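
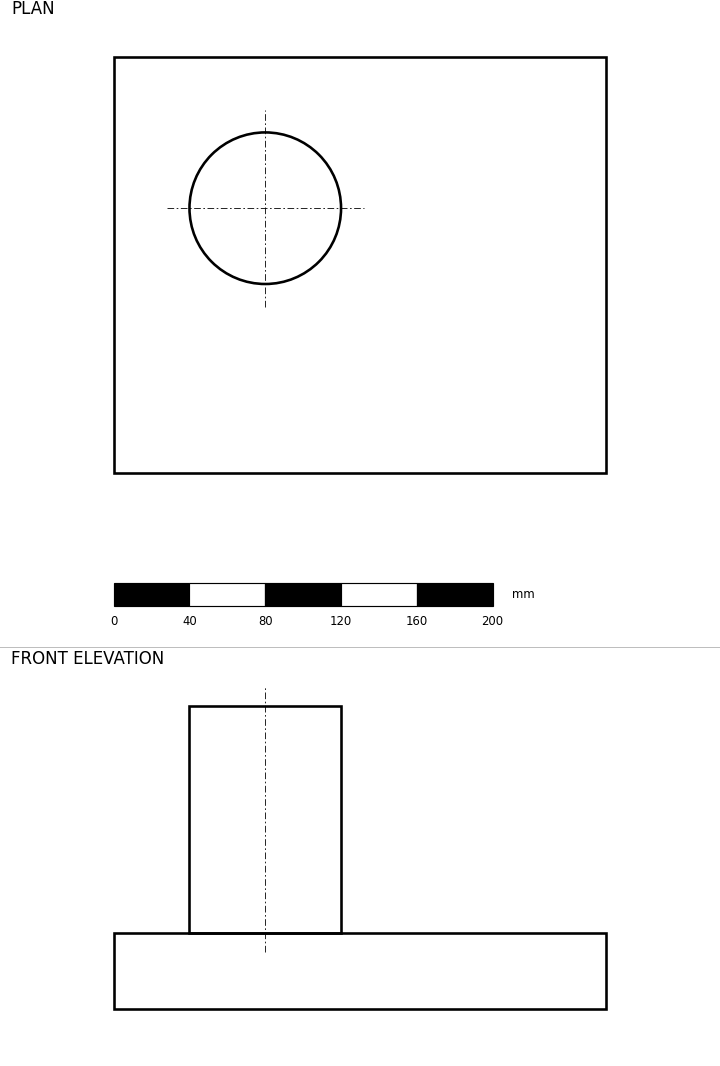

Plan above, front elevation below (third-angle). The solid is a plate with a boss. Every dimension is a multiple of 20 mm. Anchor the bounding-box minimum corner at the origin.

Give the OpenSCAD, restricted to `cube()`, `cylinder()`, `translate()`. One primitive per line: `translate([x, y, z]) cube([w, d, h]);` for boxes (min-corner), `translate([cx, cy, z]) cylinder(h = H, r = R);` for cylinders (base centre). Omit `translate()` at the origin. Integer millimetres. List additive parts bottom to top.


cube([260, 220, 40]);
translate([80, 140, 40]) cylinder(h = 120, r = 40);


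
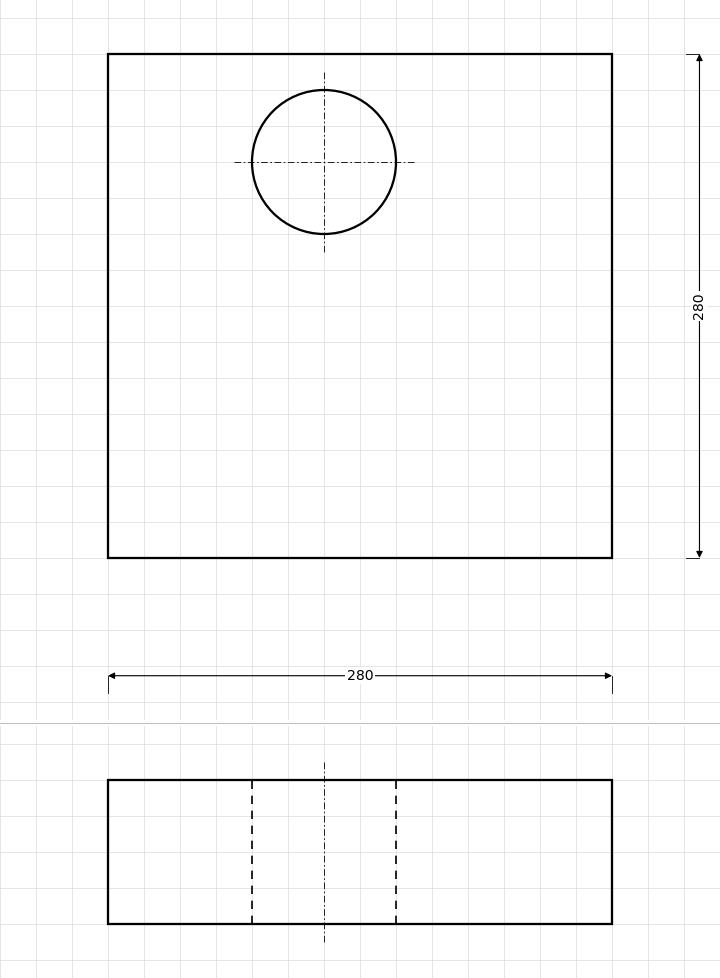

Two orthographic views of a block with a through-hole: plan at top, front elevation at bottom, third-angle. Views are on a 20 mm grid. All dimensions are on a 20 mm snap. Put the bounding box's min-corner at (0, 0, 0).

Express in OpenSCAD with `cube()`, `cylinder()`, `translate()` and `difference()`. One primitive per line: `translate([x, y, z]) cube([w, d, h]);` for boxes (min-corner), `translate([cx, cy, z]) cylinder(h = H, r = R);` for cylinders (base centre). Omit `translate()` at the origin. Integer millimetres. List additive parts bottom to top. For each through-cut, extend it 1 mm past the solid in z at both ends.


difference() {
  cube([280, 280, 80]);
  translate([120, 220, -1]) cylinder(h = 82, r = 40);
}


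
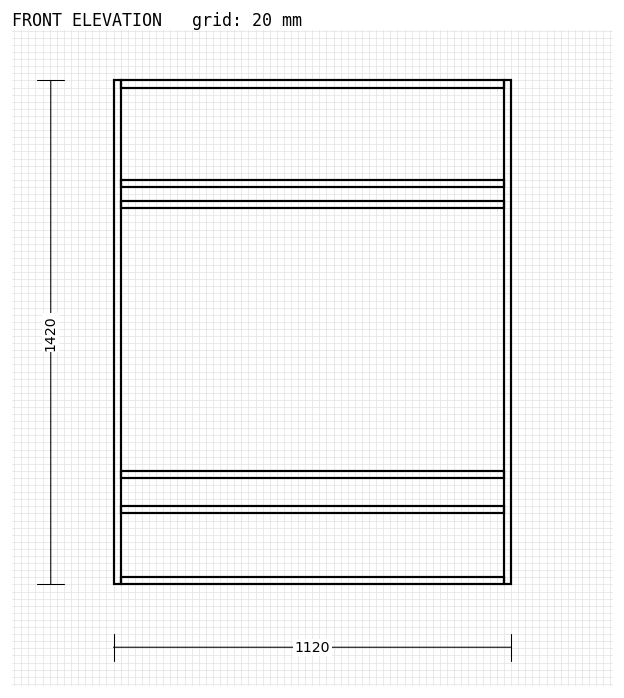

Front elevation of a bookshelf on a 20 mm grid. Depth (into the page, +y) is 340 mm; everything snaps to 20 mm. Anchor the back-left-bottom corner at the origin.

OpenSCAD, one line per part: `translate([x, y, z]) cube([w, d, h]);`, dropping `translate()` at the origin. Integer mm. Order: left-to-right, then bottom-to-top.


cube([20, 340, 1420]);
translate([20, 0, 0]) cube([1080, 340, 20]);
translate([20, 0, 200]) cube([1080, 340, 20]);
translate([20, 0, 300]) cube([1080, 340, 20]);
translate([20, 0, 1060]) cube([1080, 340, 20]);
translate([20, 0, 1120]) cube([1080, 340, 20]);
translate([20, 0, 1400]) cube([1080, 340, 20]);
translate([1100, 0, 0]) cube([20, 340, 1420]);


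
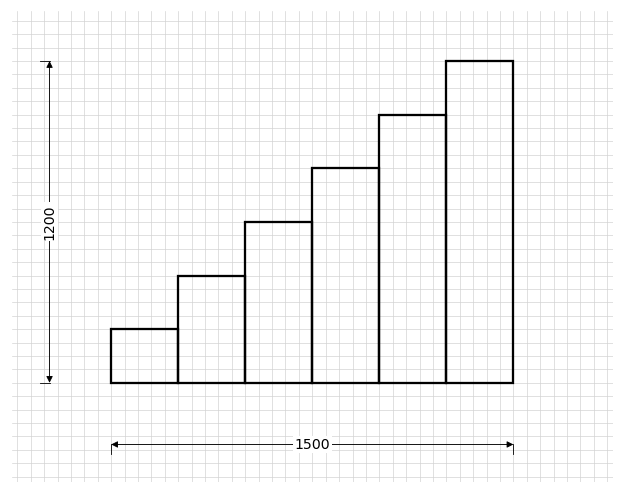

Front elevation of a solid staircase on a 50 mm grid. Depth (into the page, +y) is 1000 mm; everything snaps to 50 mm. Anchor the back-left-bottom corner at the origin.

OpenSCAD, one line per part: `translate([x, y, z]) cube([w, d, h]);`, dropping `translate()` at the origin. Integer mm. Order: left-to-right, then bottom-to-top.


cube([250, 1000, 200]);
translate([250, 0, 0]) cube([250, 1000, 400]);
translate([500, 0, 0]) cube([250, 1000, 600]);
translate([750, 0, 0]) cube([250, 1000, 800]);
translate([1000, 0, 0]) cube([250, 1000, 1000]);
translate([1250, 0, 0]) cube([250, 1000, 1200]);


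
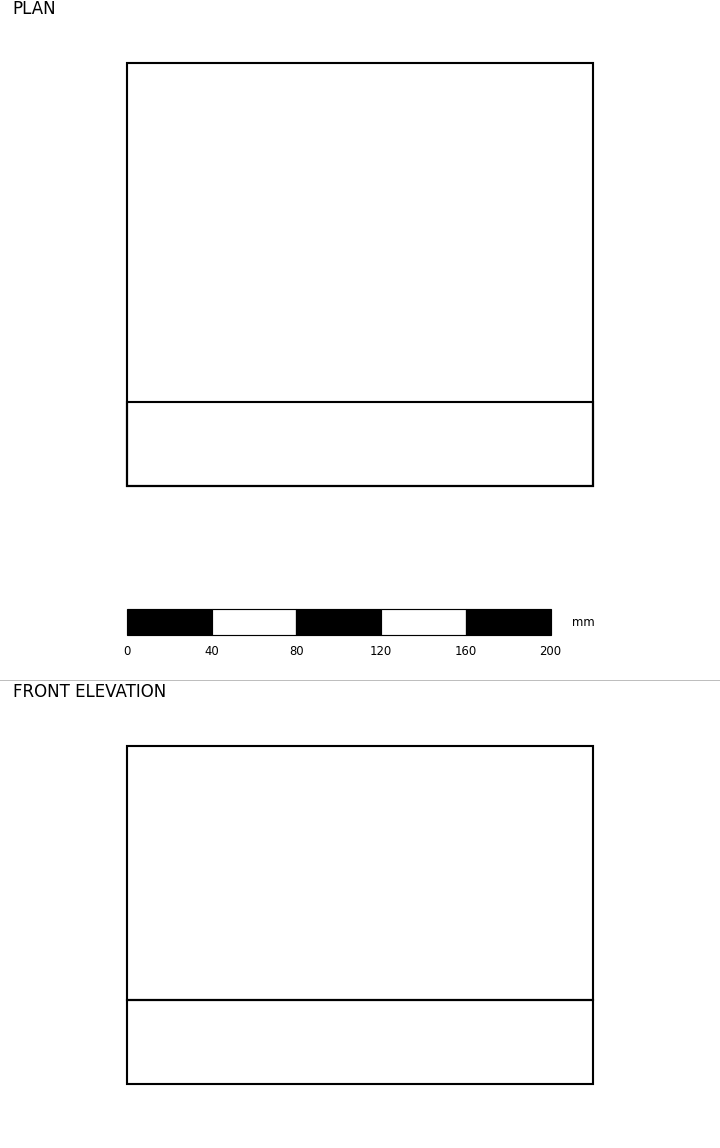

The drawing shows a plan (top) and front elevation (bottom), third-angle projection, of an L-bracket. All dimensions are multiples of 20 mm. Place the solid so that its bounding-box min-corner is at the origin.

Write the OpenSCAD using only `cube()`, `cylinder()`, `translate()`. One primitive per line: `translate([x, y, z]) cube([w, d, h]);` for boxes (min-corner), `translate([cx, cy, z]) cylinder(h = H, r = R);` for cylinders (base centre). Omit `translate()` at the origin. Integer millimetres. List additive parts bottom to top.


cube([220, 200, 40]);
translate([0, 0, 40]) cube([220, 40, 120]);


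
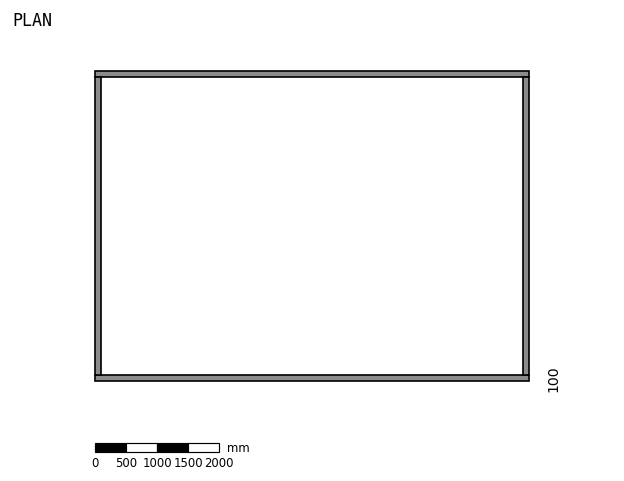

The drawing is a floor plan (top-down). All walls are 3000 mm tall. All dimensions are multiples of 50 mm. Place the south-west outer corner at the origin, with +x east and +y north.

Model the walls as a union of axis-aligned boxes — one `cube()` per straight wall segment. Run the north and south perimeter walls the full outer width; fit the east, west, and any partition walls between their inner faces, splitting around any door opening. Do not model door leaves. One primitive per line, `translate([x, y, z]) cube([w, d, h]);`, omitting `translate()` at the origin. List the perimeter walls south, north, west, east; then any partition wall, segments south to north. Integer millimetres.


cube([7000, 100, 3000]);
translate([0, 4900, 0]) cube([7000, 100, 3000]);
translate([0, 100, 0]) cube([100, 4800, 3000]);
translate([6900, 100, 0]) cube([100, 4800, 3000]);


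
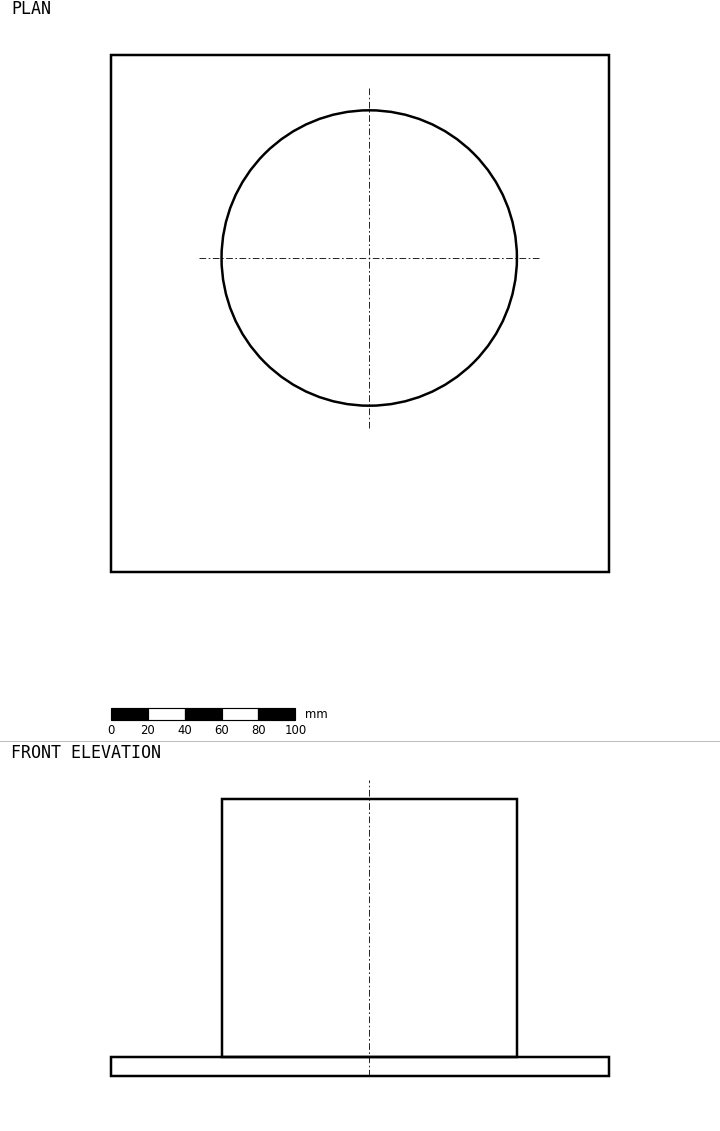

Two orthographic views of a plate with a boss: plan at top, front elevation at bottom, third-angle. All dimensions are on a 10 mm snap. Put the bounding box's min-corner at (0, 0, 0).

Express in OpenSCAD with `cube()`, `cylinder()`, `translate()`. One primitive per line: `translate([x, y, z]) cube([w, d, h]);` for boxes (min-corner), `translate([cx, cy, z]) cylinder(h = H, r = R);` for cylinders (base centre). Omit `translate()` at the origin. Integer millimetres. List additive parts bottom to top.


cube([270, 280, 10]);
translate([140, 170, 10]) cylinder(h = 140, r = 80);


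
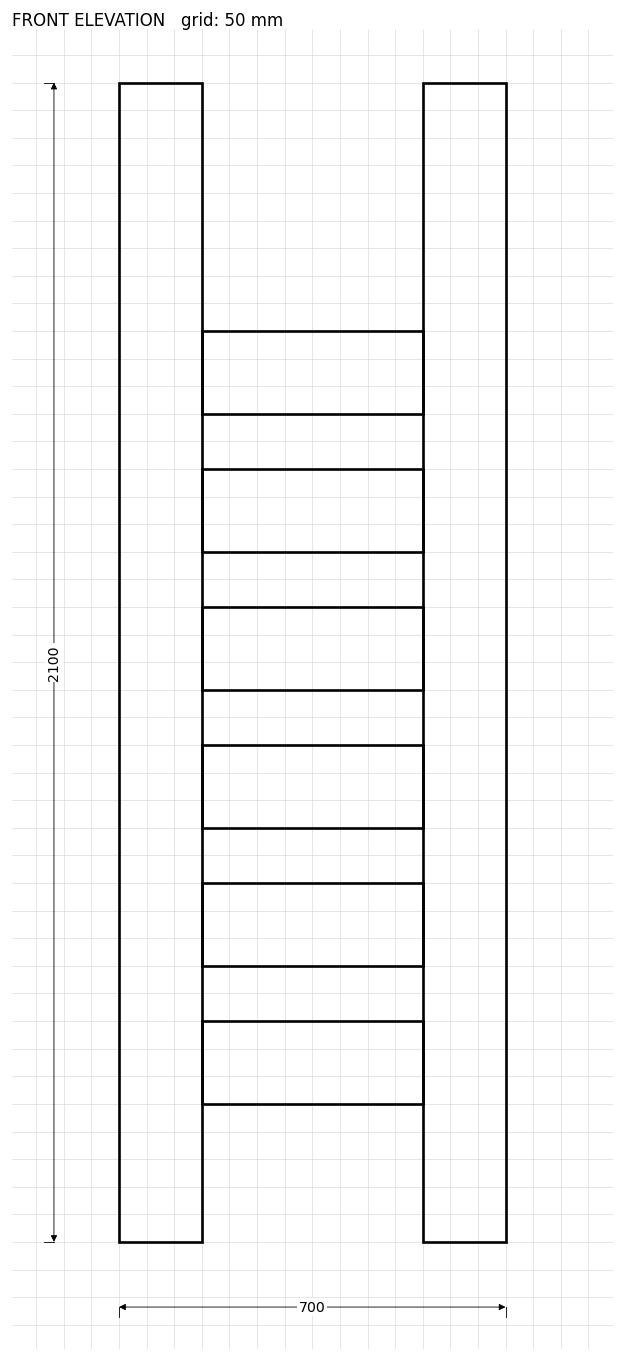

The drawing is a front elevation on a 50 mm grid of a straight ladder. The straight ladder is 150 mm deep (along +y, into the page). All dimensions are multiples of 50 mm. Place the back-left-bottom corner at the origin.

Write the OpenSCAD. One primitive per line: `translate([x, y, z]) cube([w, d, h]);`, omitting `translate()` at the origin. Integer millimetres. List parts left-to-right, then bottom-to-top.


cube([150, 150, 2100]);
translate([150, 0, 250]) cube([400, 150, 150]);
translate([150, 0, 500]) cube([400, 150, 150]);
translate([150, 0, 750]) cube([400, 150, 150]);
translate([150, 0, 1000]) cube([400, 150, 150]);
translate([150, 0, 1250]) cube([400, 150, 150]);
translate([150, 0, 1500]) cube([400, 150, 150]);
translate([550, 0, 0]) cube([150, 150, 2100]);


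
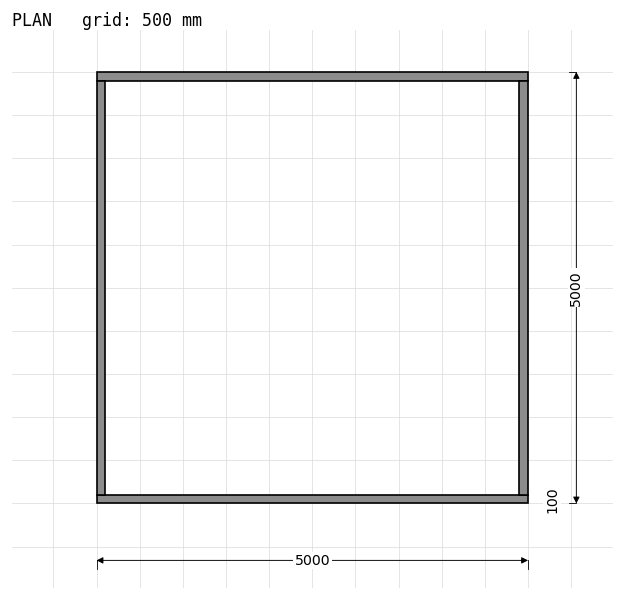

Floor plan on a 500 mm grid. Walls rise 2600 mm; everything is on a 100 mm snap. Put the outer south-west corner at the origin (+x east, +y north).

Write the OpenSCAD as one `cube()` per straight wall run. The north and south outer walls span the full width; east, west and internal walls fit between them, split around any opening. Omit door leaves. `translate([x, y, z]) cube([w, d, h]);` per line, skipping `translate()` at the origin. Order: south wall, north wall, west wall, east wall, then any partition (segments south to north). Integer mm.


cube([5000, 100, 2600]);
translate([0, 4900, 0]) cube([5000, 100, 2600]);
translate([0, 100, 0]) cube([100, 4800, 2600]);
translate([4900, 100, 0]) cube([100, 4800, 2600]);


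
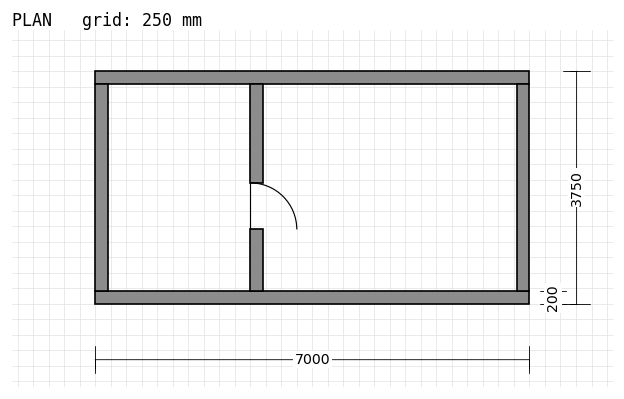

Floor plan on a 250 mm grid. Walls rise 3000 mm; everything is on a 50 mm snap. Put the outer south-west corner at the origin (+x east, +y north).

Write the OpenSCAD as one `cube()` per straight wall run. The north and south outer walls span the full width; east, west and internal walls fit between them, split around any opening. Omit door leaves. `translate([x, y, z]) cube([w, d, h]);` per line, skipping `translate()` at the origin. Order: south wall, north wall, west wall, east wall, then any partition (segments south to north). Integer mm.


cube([7000, 200, 3000]);
translate([0, 3550, 0]) cube([7000, 200, 3000]);
translate([0, 200, 0]) cube([200, 3350, 3000]);
translate([6800, 200, 0]) cube([200, 3350, 3000]);
translate([2500, 200, 0]) cube([200, 1000, 3000]);
translate([2500, 1950, 0]) cube([200, 1600, 3000]);


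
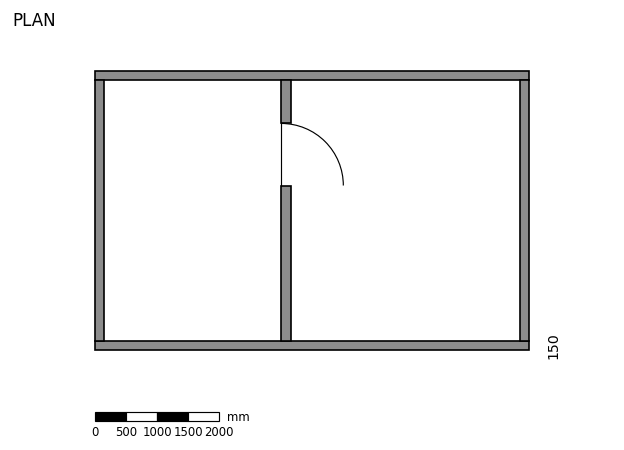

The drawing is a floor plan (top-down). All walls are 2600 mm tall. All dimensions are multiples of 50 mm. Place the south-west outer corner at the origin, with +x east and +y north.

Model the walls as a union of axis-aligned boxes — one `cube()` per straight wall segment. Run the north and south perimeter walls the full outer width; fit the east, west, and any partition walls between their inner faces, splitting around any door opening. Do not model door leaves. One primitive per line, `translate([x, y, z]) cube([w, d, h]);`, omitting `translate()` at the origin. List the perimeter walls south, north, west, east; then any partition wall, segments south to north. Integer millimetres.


cube([7000, 150, 2600]);
translate([0, 4350, 0]) cube([7000, 150, 2600]);
translate([0, 150, 0]) cube([150, 4200, 2600]);
translate([6850, 150, 0]) cube([150, 4200, 2600]);
translate([3000, 150, 0]) cube([150, 2500, 2600]);
translate([3000, 3650, 0]) cube([150, 700, 2600]);


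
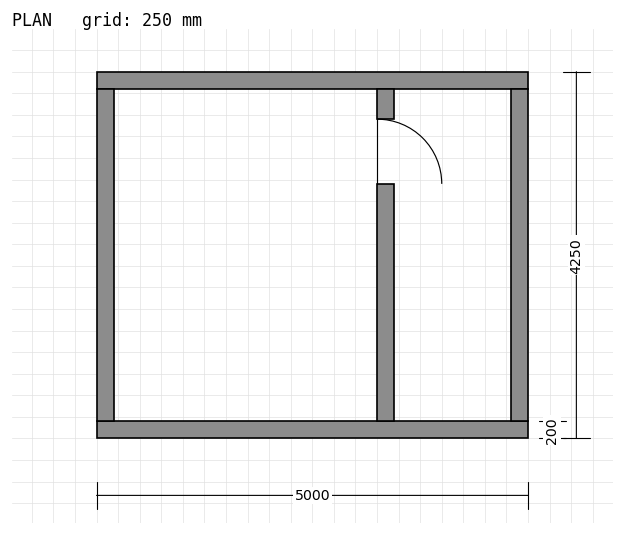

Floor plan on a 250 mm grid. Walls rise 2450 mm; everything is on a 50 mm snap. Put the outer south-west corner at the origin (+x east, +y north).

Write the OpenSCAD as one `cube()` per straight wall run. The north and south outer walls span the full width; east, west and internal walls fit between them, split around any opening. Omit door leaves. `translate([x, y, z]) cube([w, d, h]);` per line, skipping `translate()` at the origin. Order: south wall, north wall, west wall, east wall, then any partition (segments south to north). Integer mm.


cube([5000, 200, 2450]);
translate([0, 4050, 0]) cube([5000, 200, 2450]);
translate([0, 200, 0]) cube([200, 3850, 2450]);
translate([4800, 200, 0]) cube([200, 3850, 2450]);
translate([3250, 200, 0]) cube([200, 2750, 2450]);
translate([3250, 3700, 0]) cube([200, 350, 2450]);


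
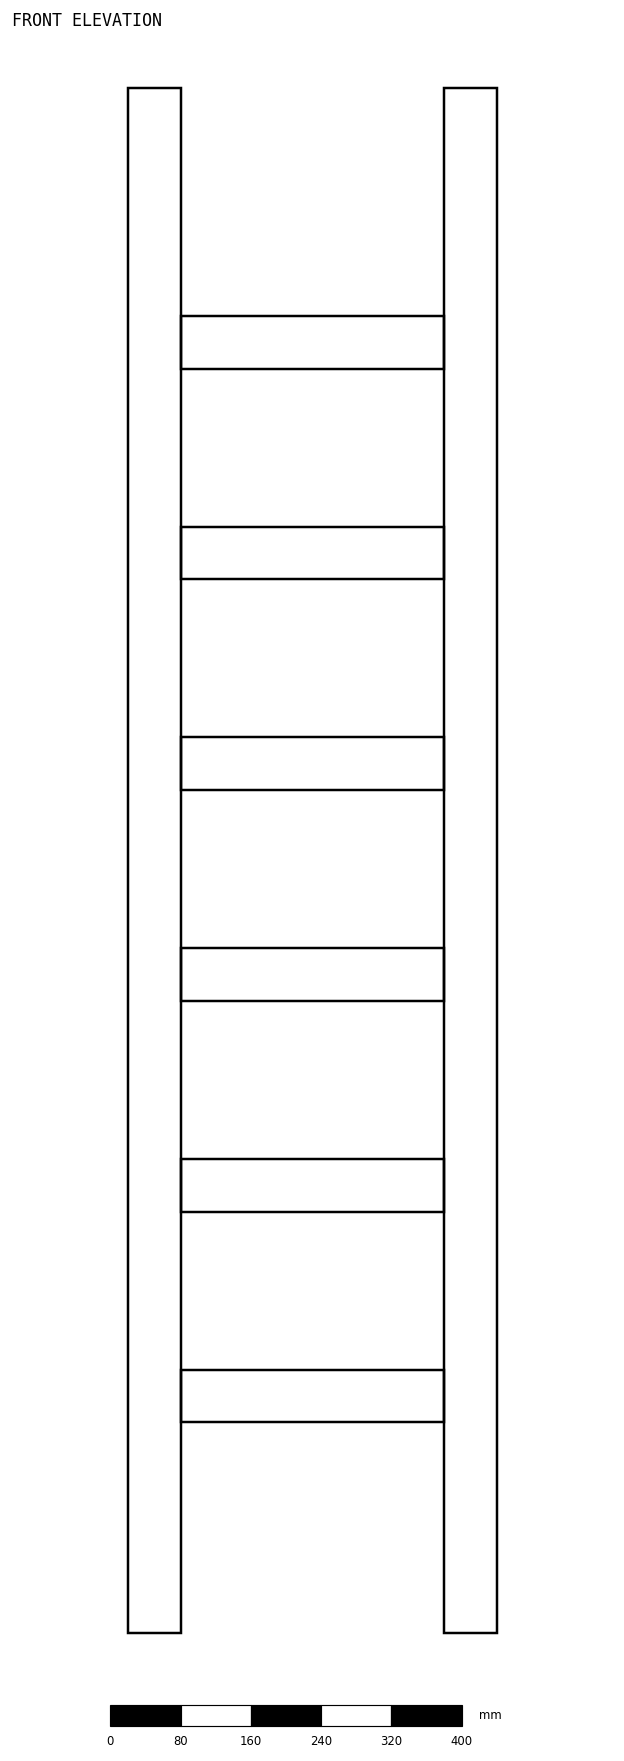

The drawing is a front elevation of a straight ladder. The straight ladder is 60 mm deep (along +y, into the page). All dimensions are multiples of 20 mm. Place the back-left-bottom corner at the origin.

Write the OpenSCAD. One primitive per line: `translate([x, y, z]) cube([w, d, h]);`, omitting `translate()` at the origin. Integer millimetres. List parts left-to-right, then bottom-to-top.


cube([60, 60, 1760]);
translate([60, 0, 240]) cube([300, 60, 60]);
translate([60, 0, 480]) cube([300, 60, 60]);
translate([60, 0, 720]) cube([300, 60, 60]);
translate([60, 0, 960]) cube([300, 60, 60]);
translate([60, 0, 1200]) cube([300, 60, 60]);
translate([60, 0, 1440]) cube([300, 60, 60]);
translate([360, 0, 0]) cube([60, 60, 1760]);


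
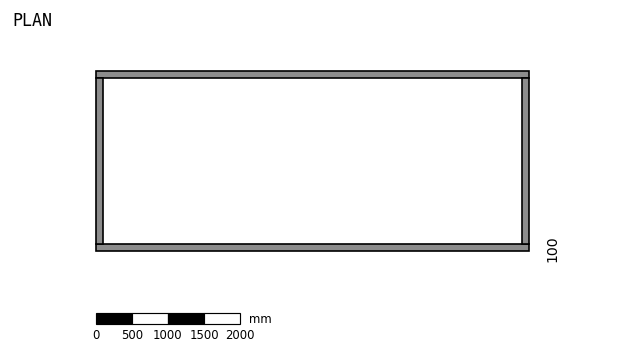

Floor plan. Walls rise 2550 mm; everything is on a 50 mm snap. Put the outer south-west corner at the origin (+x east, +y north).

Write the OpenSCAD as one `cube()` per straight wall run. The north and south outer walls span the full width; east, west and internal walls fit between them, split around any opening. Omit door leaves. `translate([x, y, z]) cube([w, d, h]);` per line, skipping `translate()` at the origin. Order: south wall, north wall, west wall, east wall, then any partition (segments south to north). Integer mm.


cube([6000, 100, 2550]);
translate([0, 2400, 0]) cube([6000, 100, 2550]);
translate([0, 100, 0]) cube([100, 2300, 2550]);
translate([5900, 100, 0]) cube([100, 2300, 2550]);


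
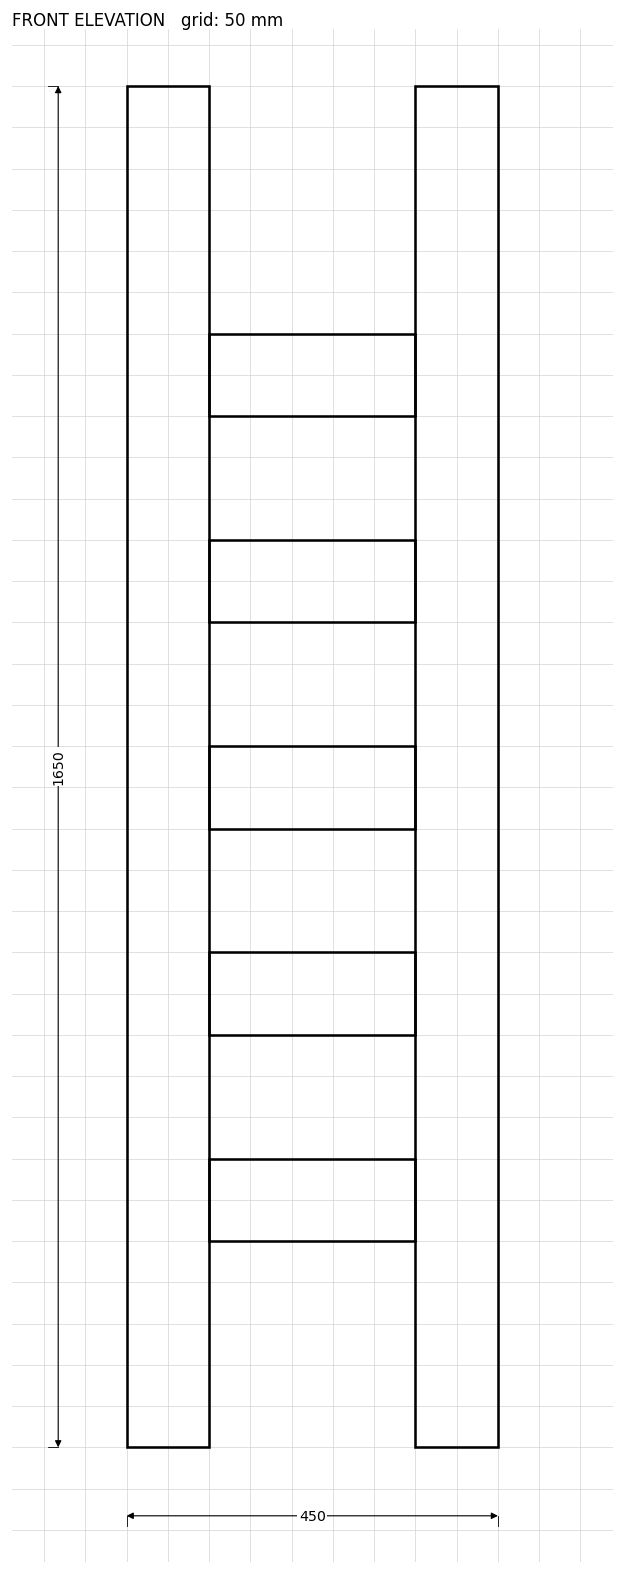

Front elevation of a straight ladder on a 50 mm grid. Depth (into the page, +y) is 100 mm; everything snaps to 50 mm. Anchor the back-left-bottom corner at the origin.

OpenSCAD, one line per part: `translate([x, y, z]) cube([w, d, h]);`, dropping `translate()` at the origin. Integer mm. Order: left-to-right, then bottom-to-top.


cube([100, 100, 1650]);
translate([100, 0, 250]) cube([250, 100, 100]);
translate([100, 0, 500]) cube([250, 100, 100]);
translate([100, 0, 750]) cube([250, 100, 100]);
translate([100, 0, 1000]) cube([250, 100, 100]);
translate([100, 0, 1250]) cube([250, 100, 100]);
translate([350, 0, 0]) cube([100, 100, 1650]);


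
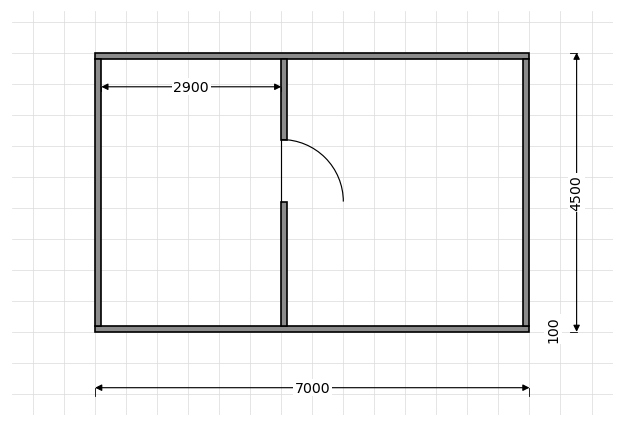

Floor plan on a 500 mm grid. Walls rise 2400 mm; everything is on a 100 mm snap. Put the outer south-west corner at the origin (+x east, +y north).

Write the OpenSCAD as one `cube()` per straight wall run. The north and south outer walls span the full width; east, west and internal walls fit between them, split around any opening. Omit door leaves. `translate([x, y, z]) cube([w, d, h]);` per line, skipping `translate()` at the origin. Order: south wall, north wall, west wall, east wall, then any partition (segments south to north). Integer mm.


cube([7000, 100, 2400]);
translate([0, 4400, 0]) cube([7000, 100, 2400]);
translate([0, 100, 0]) cube([100, 4300, 2400]);
translate([6900, 100, 0]) cube([100, 4300, 2400]);
translate([3000, 100, 0]) cube([100, 2000, 2400]);
translate([3000, 3100, 0]) cube([100, 1300, 2400]);


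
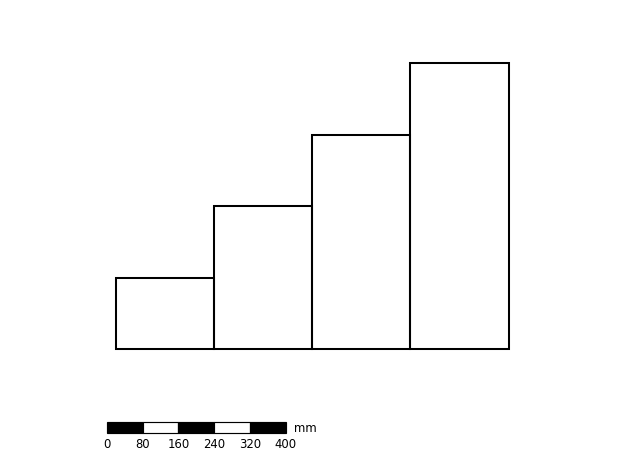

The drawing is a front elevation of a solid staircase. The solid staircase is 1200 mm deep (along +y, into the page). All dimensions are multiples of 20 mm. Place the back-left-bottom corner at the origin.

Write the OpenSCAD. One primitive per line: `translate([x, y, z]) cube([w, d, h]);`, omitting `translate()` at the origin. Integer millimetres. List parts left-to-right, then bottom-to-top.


cube([220, 1200, 160]);
translate([220, 0, 0]) cube([220, 1200, 320]);
translate([440, 0, 0]) cube([220, 1200, 480]);
translate([660, 0, 0]) cube([220, 1200, 640]);


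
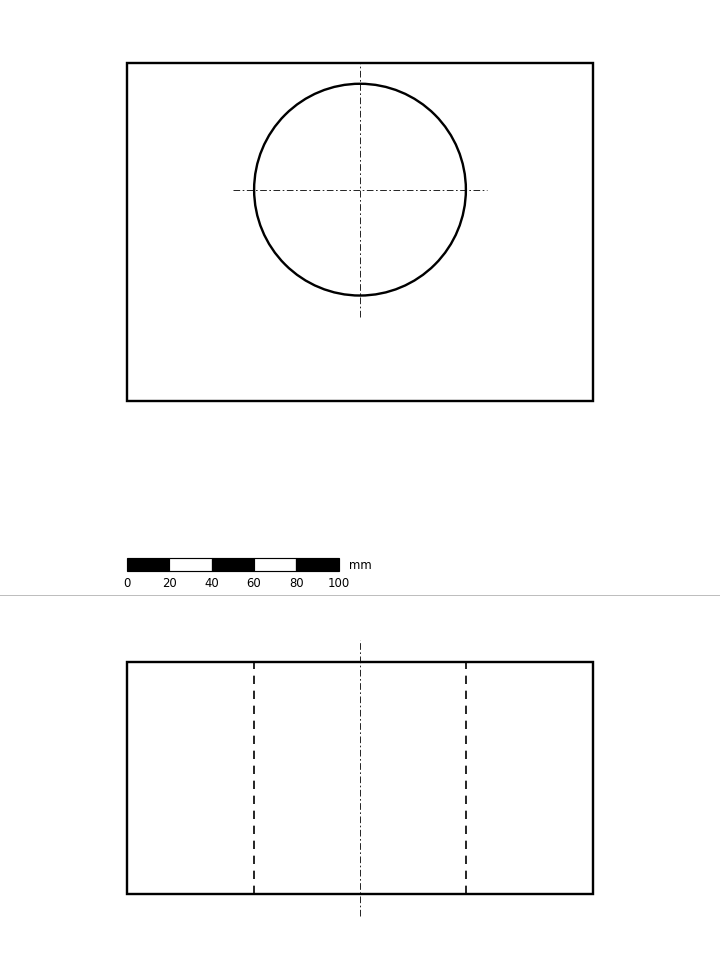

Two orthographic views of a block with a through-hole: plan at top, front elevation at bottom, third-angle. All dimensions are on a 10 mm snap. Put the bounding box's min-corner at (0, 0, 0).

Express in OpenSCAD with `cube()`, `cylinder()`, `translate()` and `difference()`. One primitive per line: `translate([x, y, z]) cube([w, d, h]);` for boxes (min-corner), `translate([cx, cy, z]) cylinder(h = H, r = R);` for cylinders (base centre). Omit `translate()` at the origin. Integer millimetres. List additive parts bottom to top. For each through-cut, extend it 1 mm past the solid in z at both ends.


difference() {
  cube([220, 160, 110]);
  translate([110, 100, -1]) cylinder(h = 112, r = 50);
}


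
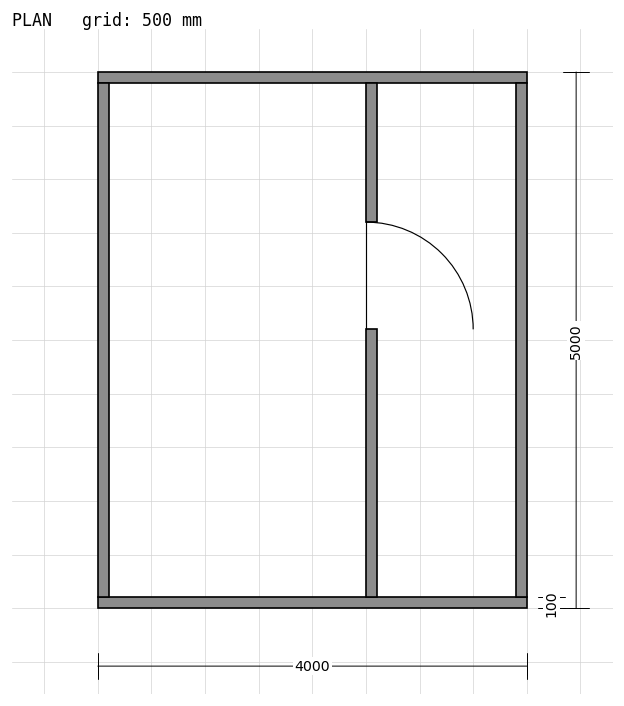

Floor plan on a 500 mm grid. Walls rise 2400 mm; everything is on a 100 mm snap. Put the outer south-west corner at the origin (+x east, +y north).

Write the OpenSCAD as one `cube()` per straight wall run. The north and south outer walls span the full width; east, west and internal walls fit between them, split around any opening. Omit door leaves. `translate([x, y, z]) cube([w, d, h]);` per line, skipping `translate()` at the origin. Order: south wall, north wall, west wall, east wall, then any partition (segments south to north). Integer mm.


cube([4000, 100, 2400]);
translate([0, 4900, 0]) cube([4000, 100, 2400]);
translate([0, 100, 0]) cube([100, 4800, 2400]);
translate([3900, 100, 0]) cube([100, 4800, 2400]);
translate([2500, 100, 0]) cube([100, 2500, 2400]);
translate([2500, 3600, 0]) cube([100, 1300, 2400]);


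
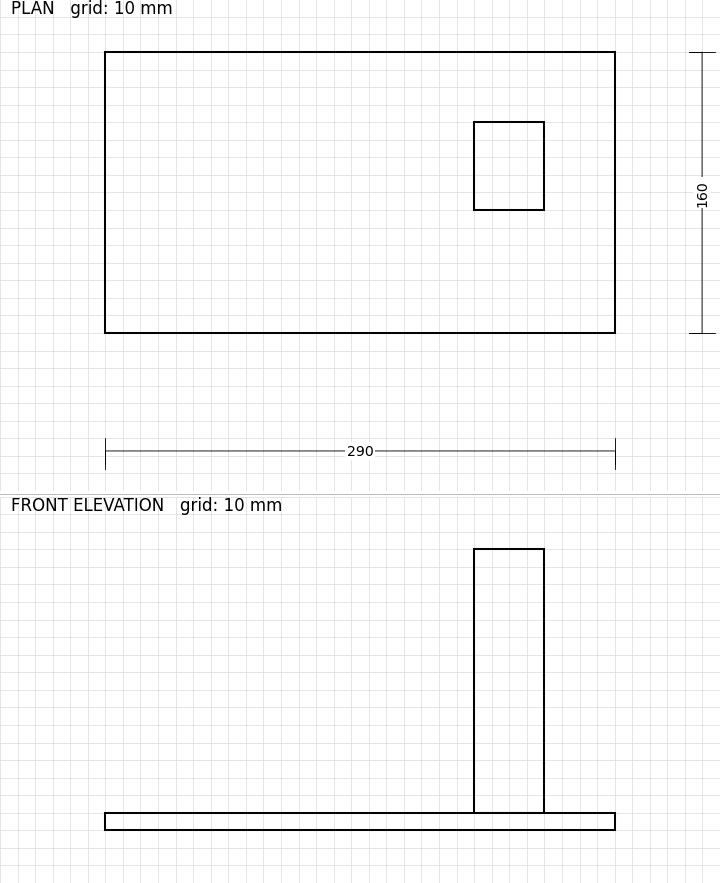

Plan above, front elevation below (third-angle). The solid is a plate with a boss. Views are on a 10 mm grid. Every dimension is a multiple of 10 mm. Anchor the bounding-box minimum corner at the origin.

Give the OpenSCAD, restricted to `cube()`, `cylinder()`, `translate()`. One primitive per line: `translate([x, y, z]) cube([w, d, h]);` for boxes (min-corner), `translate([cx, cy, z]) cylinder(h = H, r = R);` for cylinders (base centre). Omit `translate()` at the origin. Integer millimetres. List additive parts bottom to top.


cube([290, 160, 10]);
translate([210, 70, 10]) cube([40, 50, 150]);


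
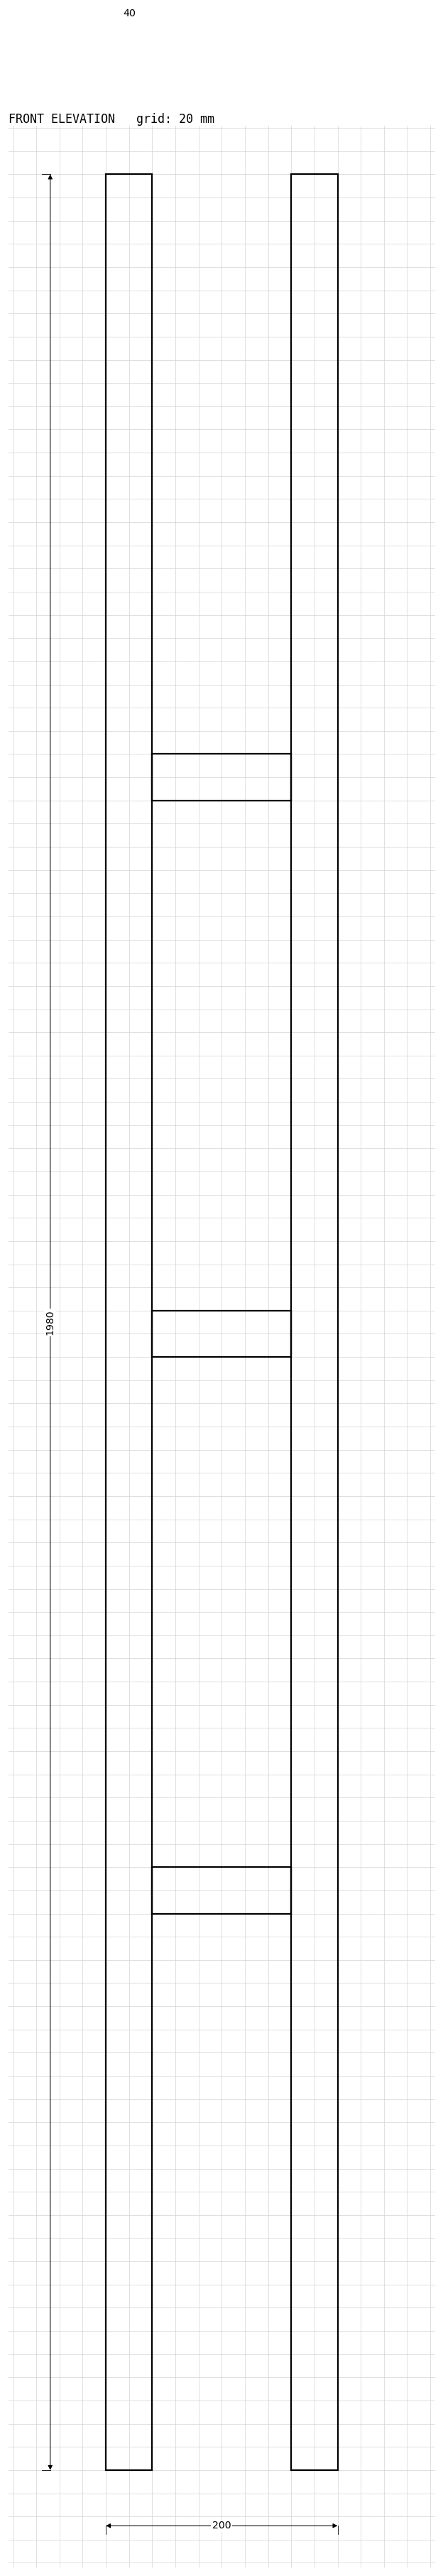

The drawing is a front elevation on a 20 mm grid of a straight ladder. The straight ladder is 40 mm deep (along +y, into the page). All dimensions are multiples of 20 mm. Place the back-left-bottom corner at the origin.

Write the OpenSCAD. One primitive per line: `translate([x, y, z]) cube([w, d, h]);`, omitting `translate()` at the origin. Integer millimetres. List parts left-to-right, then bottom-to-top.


cube([40, 40, 1980]);
translate([40, 0, 480]) cube([120, 40, 40]);
translate([40, 0, 960]) cube([120, 40, 40]);
translate([40, 0, 1440]) cube([120, 40, 40]);
translate([160, 0, 0]) cube([40, 40, 1980]);


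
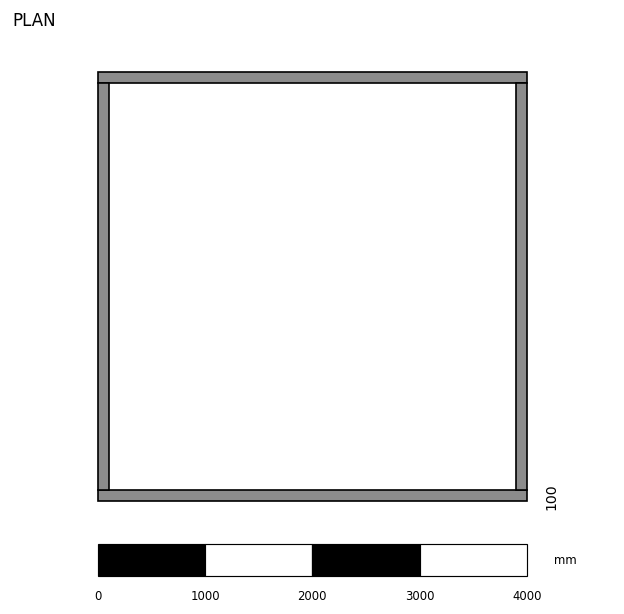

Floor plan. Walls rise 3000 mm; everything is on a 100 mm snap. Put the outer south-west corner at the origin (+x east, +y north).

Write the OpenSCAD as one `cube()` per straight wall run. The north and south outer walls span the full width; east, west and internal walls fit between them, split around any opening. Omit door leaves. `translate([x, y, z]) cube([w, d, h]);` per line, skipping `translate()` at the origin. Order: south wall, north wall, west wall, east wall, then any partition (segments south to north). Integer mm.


cube([4000, 100, 3000]);
translate([0, 3900, 0]) cube([4000, 100, 3000]);
translate([0, 100, 0]) cube([100, 3800, 3000]);
translate([3900, 100, 0]) cube([100, 3800, 3000]);


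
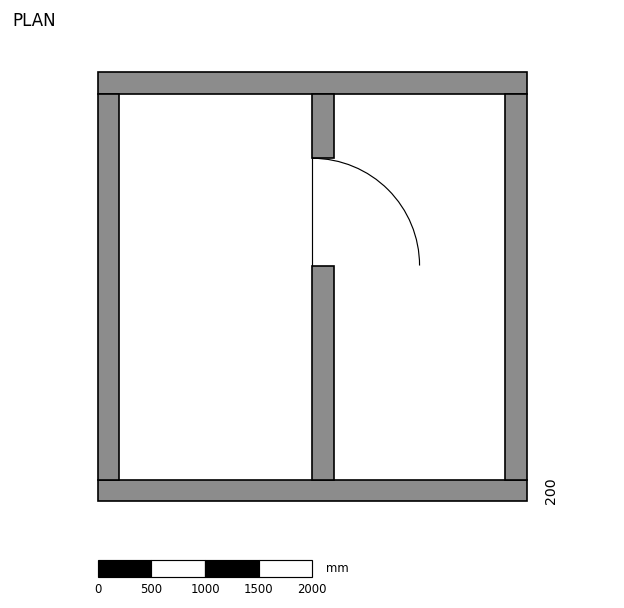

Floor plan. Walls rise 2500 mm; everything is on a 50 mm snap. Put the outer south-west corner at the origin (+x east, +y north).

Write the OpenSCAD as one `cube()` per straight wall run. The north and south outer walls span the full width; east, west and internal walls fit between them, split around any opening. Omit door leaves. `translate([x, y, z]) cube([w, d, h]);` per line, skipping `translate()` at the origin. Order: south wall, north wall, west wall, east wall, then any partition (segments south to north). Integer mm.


cube([4000, 200, 2500]);
translate([0, 3800, 0]) cube([4000, 200, 2500]);
translate([0, 200, 0]) cube([200, 3600, 2500]);
translate([3800, 200, 0]) cube([200, 3600, 2500]);
translate([2000, 200, 0]) cube([200, 2000, 2500]);
translate([2000, 3200, 0]) cube([200, 600, 2500]);


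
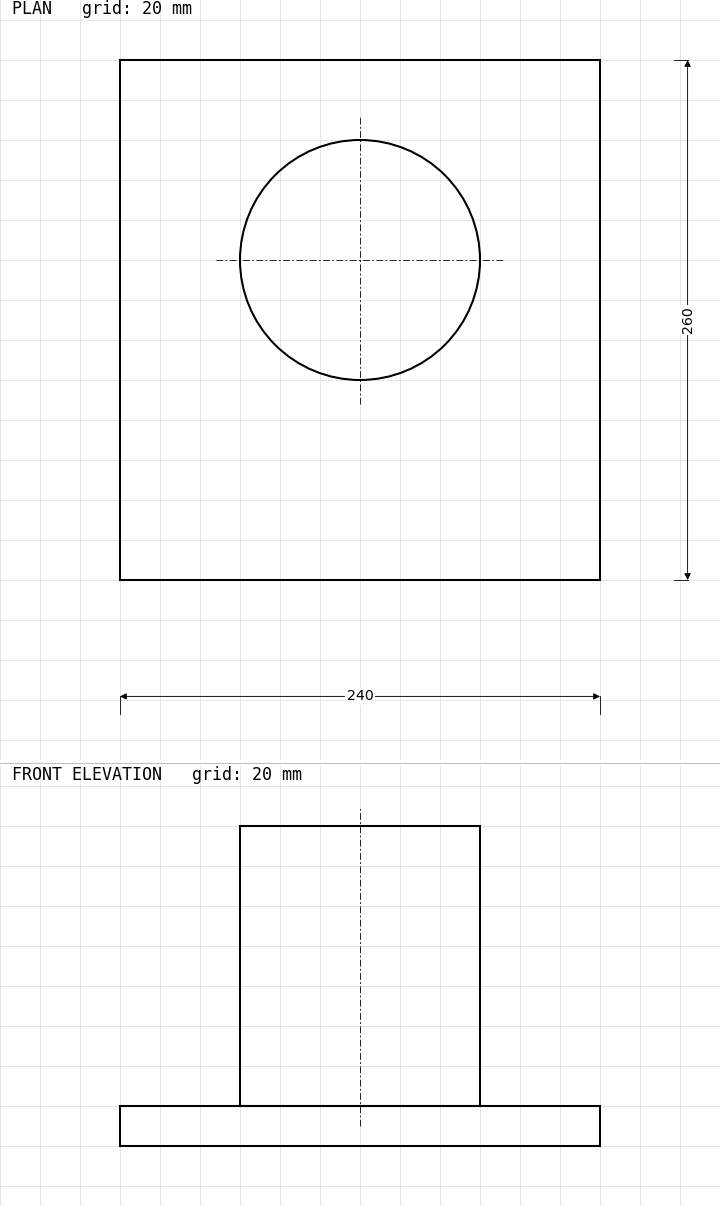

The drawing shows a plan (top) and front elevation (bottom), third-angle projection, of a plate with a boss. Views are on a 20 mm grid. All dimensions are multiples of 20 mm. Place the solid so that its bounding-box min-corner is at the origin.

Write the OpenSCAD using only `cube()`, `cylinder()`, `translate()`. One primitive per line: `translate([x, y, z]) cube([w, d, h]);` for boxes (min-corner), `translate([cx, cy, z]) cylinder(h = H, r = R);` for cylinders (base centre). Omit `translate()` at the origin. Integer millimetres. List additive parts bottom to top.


cube([240, 260, 20]);
translate([120, 160, 20]) cylinder(h = 140, r = 60);


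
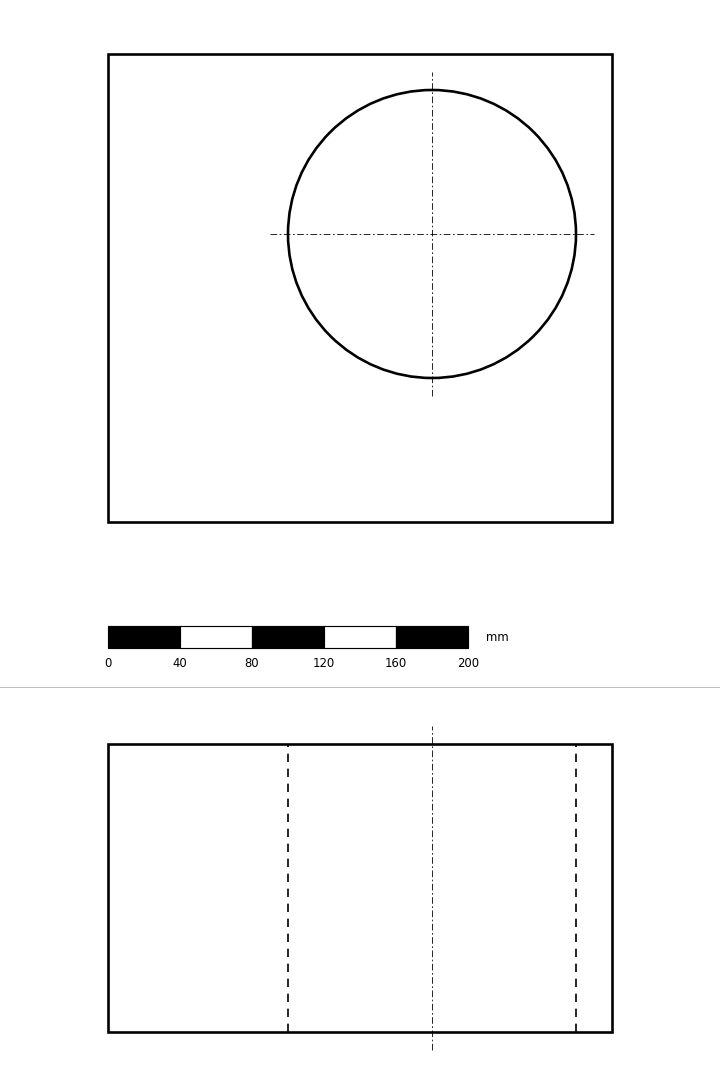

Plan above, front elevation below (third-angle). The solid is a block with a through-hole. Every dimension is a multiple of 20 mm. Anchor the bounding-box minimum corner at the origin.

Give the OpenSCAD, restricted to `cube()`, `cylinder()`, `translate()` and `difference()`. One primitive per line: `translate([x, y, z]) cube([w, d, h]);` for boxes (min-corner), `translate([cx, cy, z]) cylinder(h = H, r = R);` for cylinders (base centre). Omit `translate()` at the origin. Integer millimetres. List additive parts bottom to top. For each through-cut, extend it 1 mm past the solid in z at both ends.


difference() {
  cube([280, 260, 160]);
  translate([180, 160, -1]) cylinder(h = 162, r = 80);
}


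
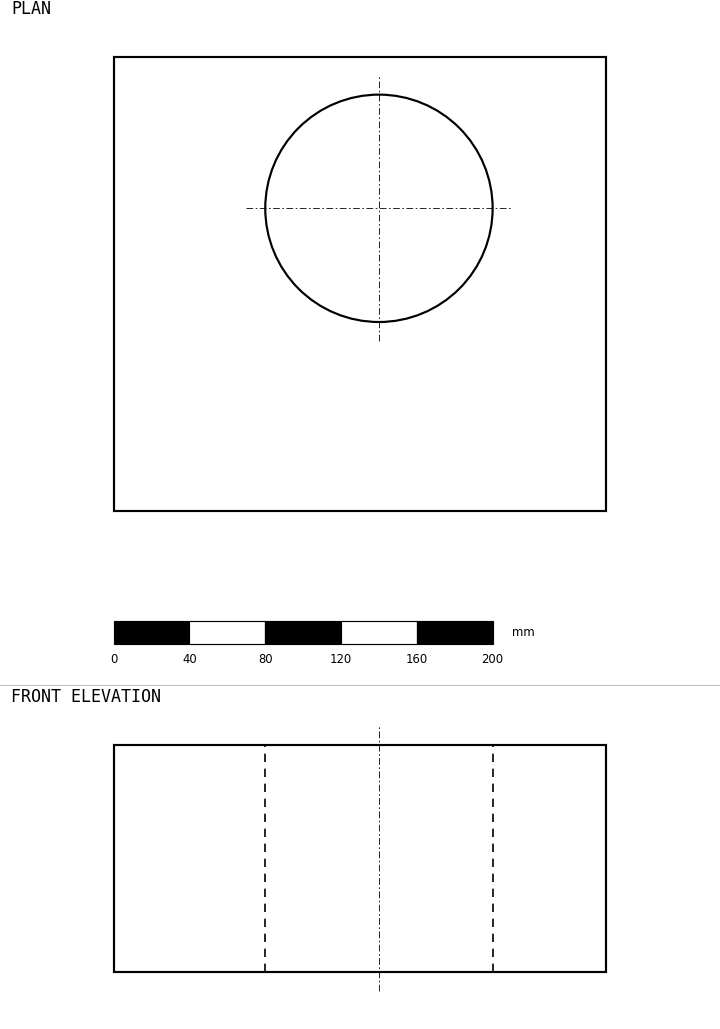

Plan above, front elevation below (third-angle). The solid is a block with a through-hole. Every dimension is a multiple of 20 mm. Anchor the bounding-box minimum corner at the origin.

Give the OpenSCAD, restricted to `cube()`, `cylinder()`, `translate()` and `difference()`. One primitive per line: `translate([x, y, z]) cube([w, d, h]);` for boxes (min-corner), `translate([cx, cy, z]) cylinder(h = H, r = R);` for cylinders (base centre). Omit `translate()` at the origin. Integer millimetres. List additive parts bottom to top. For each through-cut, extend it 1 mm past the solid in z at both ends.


difference() {
  cube([260, 240, 120]);
  translate([140, 160, -1]) cylinder(h = 122, r = 60);
}


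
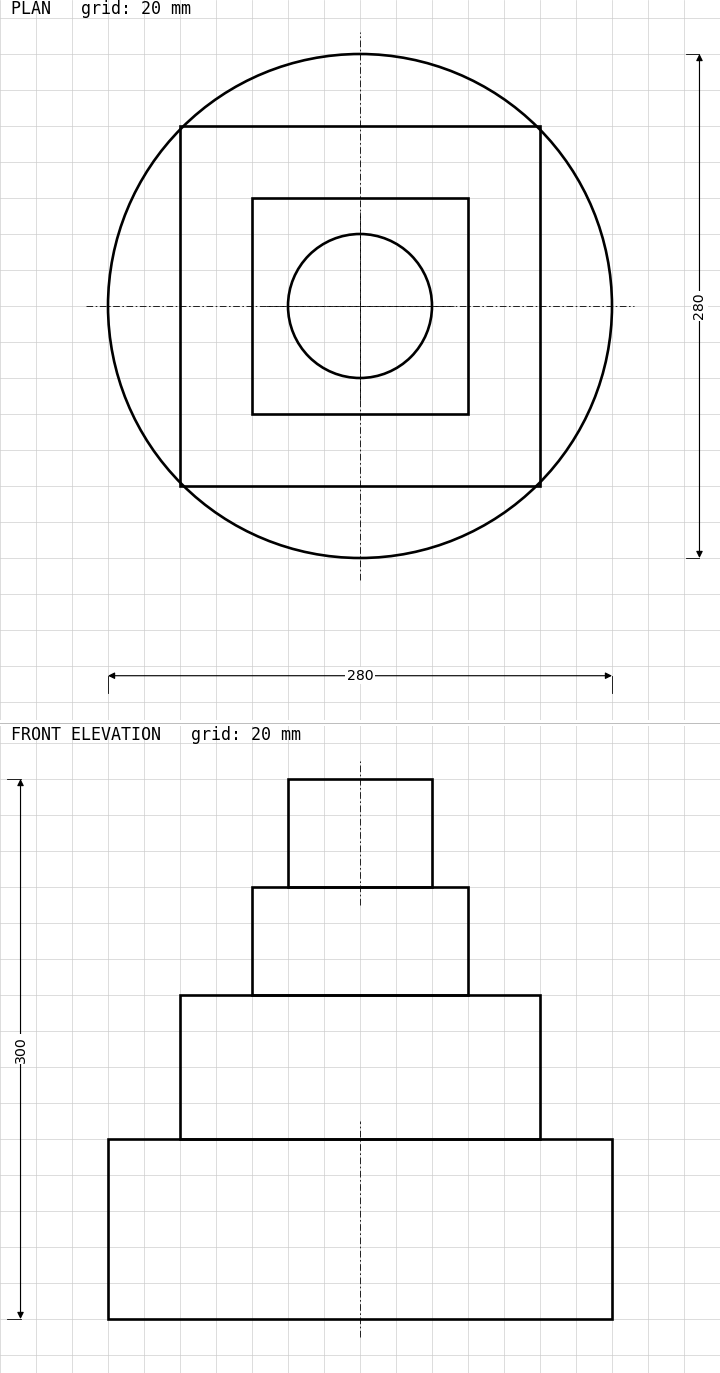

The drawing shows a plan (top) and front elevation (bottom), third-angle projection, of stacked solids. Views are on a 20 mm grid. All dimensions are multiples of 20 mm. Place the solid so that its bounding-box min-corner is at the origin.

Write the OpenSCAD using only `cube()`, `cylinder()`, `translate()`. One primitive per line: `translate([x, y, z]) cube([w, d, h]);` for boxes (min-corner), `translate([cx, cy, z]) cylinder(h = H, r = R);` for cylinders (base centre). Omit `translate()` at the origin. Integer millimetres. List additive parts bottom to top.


translate([140, 140, 0]) cylinder(h = 100, r = 140);
translate([40, 40, 100]) cube([200, 200, 80]);
translate([80, 80, 180]) cube([120, 120, 60]);
translate([140, 140, 240]) cylinder(h = 60, r = 40);


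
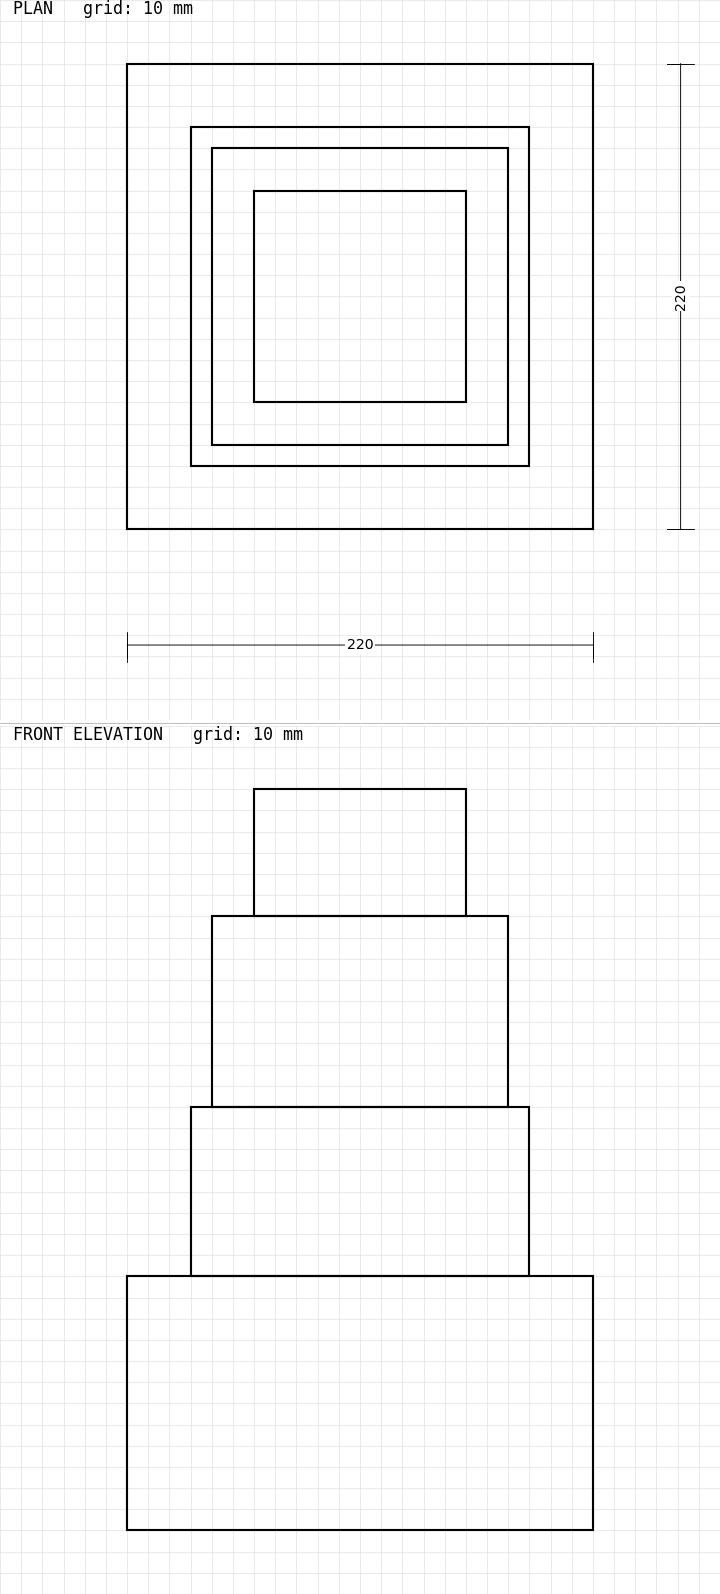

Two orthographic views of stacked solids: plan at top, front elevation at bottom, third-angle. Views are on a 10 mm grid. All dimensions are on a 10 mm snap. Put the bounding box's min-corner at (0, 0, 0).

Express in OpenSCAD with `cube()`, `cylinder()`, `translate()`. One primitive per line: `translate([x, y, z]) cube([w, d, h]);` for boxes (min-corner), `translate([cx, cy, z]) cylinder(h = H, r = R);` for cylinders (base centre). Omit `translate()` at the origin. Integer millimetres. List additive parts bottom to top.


cube([220, 220, 120]);
translate([30, 30, 120]) cube([160, 160, 80]);
translate([40, 40, 200]) cube([140, 140, 90]);
translate([60, 60, 290]) cube([100, 100, 60]);


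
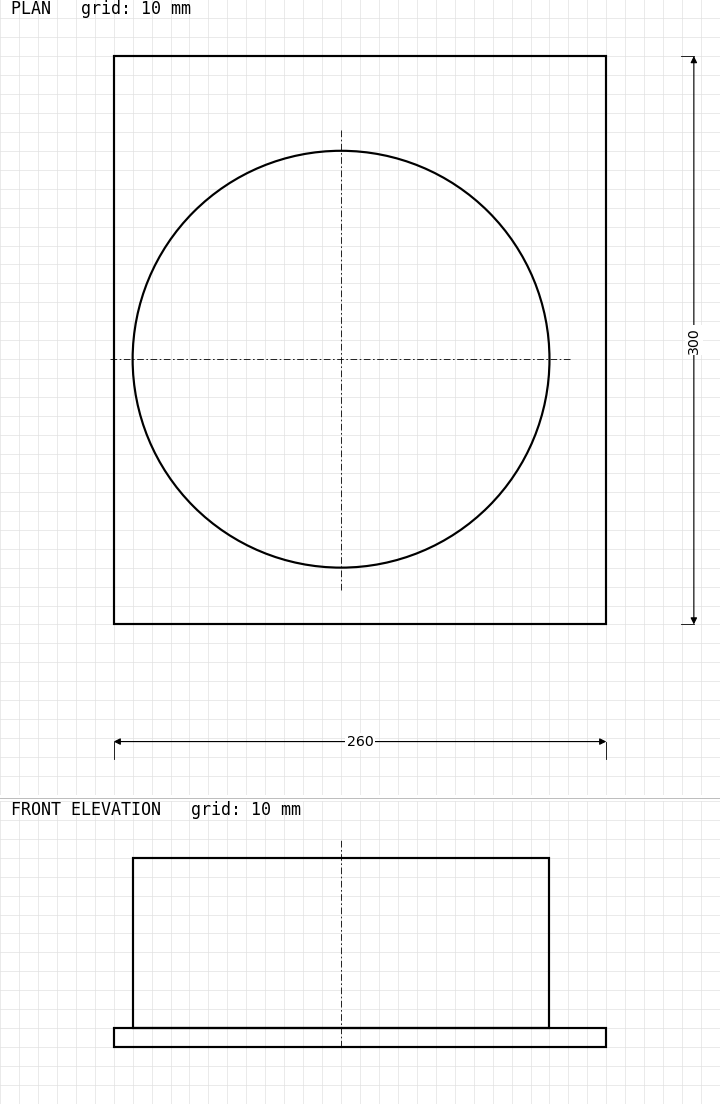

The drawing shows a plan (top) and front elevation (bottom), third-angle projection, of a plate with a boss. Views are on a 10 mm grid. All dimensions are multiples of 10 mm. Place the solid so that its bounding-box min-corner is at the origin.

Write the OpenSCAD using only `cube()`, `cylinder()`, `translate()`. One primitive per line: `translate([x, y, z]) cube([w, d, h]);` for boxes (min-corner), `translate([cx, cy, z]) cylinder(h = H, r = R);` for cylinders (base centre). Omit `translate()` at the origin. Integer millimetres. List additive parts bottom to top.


cube([260, 300, 10]);
translate([120, 140, 10]) cylinder(h = 90, r = 110);


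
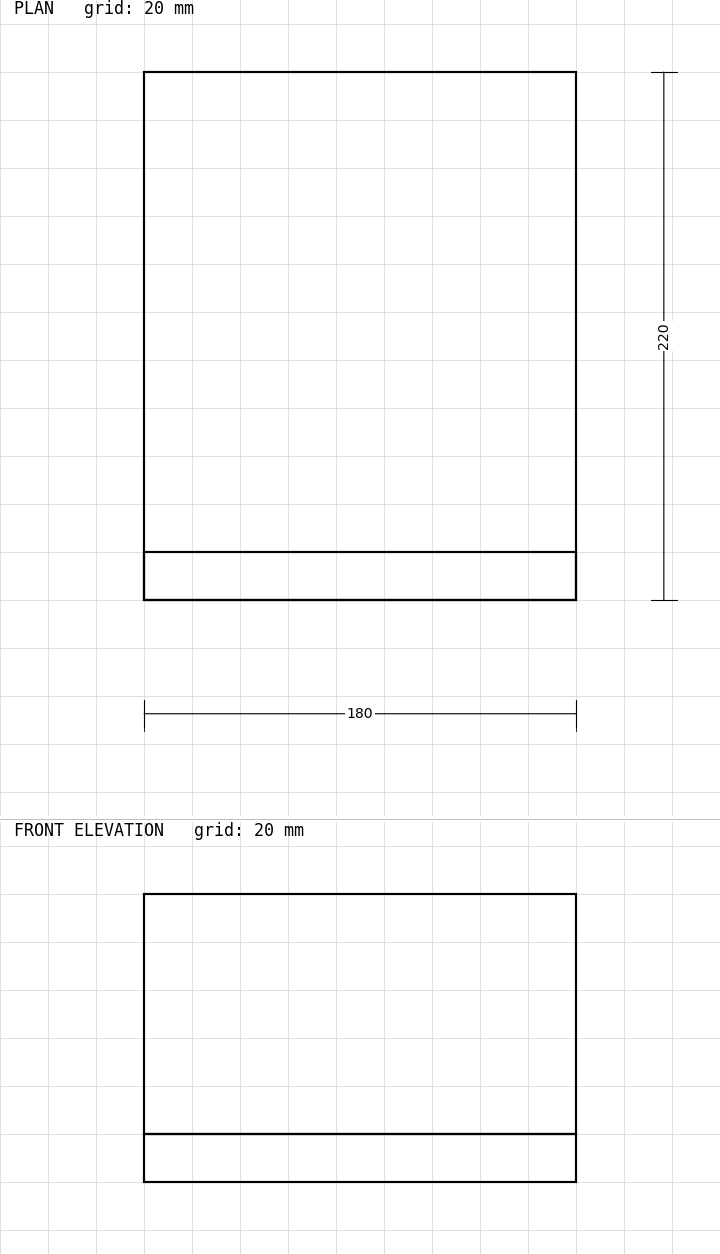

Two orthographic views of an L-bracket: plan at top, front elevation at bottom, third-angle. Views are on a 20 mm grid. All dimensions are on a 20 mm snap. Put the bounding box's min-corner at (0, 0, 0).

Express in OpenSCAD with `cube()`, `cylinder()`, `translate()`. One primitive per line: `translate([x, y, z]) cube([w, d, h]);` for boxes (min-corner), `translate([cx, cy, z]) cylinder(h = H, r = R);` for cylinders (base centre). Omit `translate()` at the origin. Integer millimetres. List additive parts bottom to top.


cube([180, 220, 20]);
translate([0, 0, 20]) cube([180, 20, 100]);


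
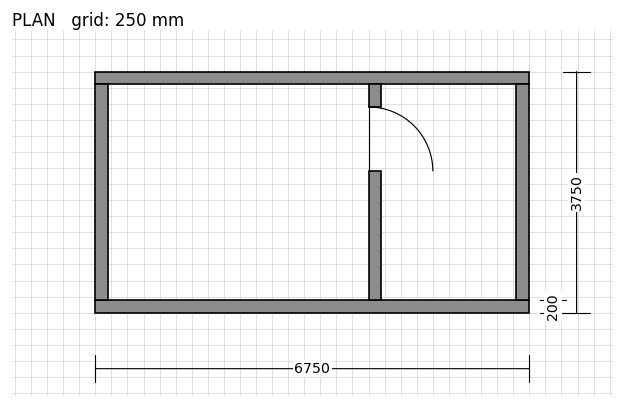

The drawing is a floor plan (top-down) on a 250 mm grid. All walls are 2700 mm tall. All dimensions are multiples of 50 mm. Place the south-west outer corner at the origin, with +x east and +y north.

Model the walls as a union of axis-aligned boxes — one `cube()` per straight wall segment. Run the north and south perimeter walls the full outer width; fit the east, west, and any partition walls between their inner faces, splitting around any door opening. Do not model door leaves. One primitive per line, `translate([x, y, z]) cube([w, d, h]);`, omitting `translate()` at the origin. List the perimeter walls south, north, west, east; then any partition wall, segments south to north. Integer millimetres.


cube([6750, 200, 2700]);
translate([0, 3550, 0]) cube([6750, 200, 2700]);
translate([0, 200, 0]) cube([200, 3350, 2700]);
translate([6550, 200, 0]) cube([200, 3350, 2700]);
translate([4250, 200, 0]) cube([200, 2000, 2700]);
translate([4250, 3200, 0]) cube([200, 350, 2700]);


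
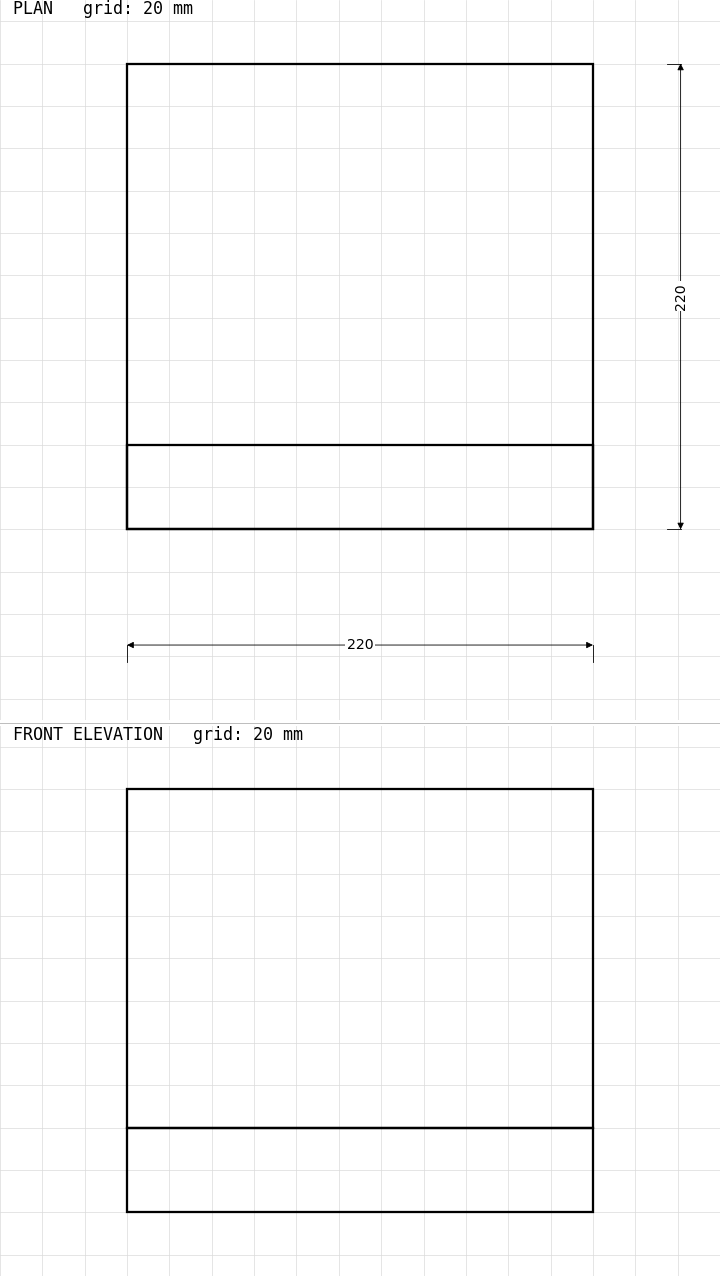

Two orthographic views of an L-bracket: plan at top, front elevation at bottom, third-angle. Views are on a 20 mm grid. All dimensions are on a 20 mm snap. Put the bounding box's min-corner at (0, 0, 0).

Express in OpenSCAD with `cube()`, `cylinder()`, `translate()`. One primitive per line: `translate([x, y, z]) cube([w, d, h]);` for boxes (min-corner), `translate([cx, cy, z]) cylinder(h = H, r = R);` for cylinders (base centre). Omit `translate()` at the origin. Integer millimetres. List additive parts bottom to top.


cube([220, 220, 40]);
translate([0, 0, 40]) cube([220, 40, 160]);


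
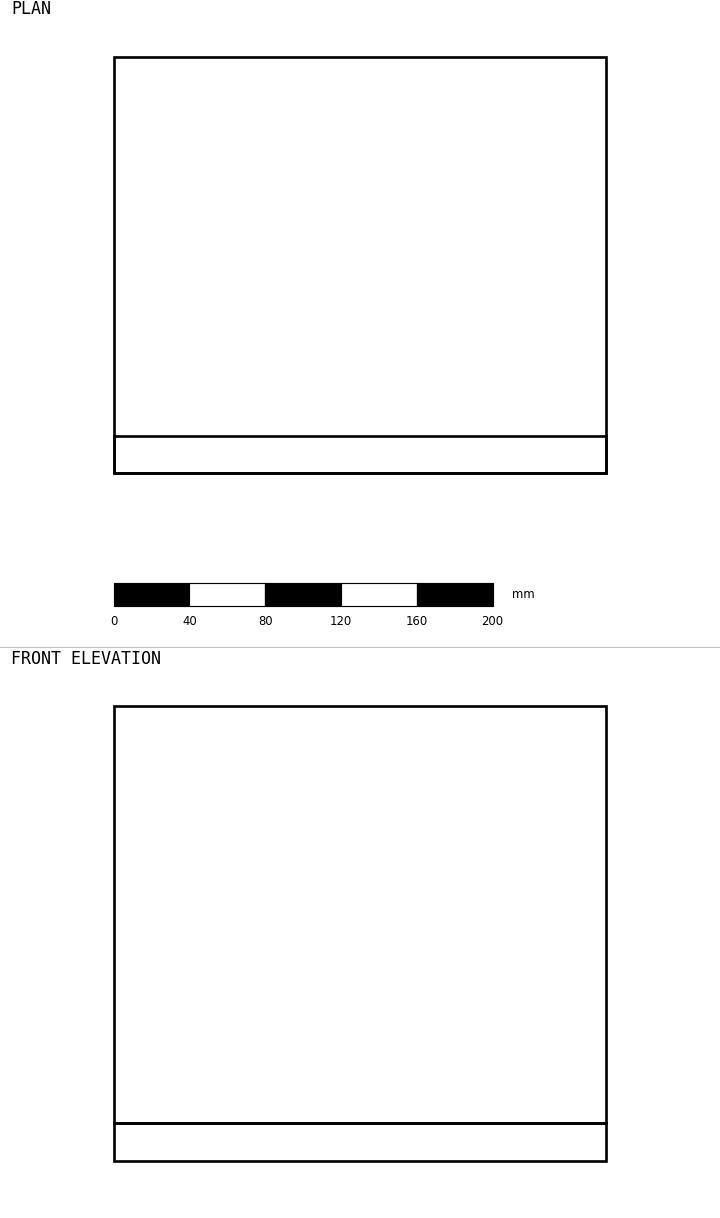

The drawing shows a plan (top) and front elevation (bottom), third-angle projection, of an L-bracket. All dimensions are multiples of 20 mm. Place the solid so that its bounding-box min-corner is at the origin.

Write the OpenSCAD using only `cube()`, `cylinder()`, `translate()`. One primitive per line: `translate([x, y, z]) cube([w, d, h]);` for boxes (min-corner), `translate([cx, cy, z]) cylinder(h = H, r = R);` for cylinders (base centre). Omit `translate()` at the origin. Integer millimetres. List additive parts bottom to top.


cube([260, 220, 20]);
translate([0, 0, 20]) cube([260, 20, 220]);


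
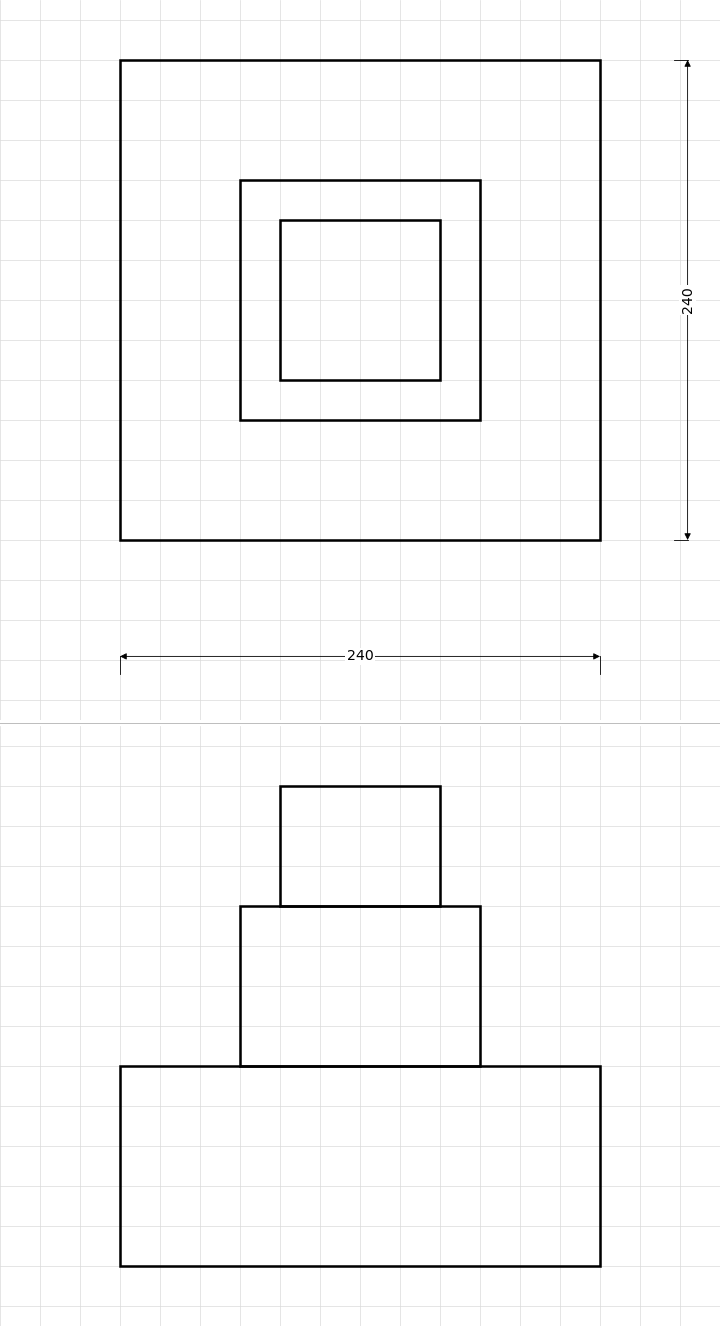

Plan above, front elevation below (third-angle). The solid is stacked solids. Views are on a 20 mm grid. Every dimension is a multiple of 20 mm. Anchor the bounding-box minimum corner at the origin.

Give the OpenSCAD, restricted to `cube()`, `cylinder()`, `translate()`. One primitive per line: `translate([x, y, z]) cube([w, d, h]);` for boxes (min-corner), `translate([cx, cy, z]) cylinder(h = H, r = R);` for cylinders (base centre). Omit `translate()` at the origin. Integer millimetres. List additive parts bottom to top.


cube([240, 240, 100]);
translate([60, 60, 100]) cube([120, 120, 80]);
translate([80, 80, 180]) cube([80, 80, 60]);


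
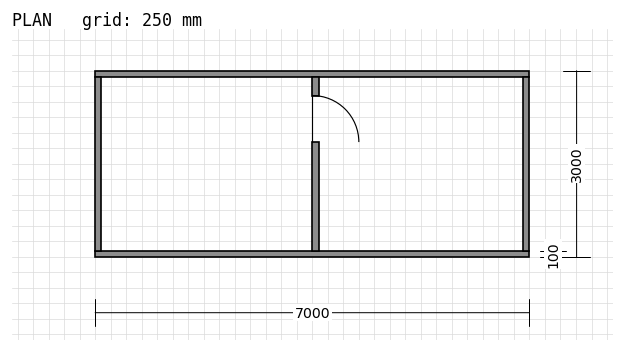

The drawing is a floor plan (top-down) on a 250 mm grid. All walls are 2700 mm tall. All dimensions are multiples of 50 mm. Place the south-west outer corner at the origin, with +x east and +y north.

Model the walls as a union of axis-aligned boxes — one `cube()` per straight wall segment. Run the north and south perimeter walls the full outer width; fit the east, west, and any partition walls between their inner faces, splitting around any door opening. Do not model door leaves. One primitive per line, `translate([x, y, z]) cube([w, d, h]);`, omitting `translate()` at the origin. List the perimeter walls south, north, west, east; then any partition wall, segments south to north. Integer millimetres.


cube([7000, 100, 2700]);
translate([0, 2900, 0]) cube([7000, 100, 2700]);
translate([0, 100, 0]) cube([100, 2800, 2700]);
translate([6900, 100, 0]) cube([100, 2800, 2700]);
translate([3500, 100, 0]) cube([100, 1750, 2700]);
translate([3500, 2600, 0]) cube([100, 300, 2700]);
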